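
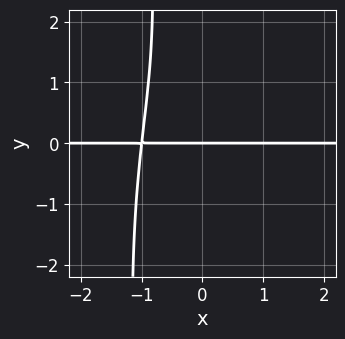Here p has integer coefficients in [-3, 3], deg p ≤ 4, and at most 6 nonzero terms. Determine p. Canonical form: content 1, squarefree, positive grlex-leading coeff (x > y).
3*x^3*y + x*y^3 + y^3 - y^2 + 3*y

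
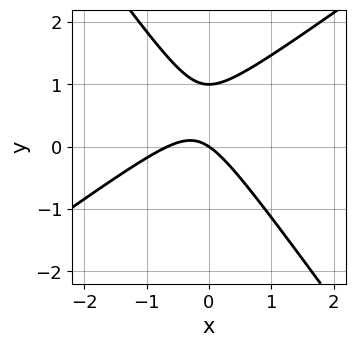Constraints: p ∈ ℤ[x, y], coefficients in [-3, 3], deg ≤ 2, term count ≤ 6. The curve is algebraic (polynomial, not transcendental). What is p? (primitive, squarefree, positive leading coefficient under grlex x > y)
(a) deg p = 2.
(b) Reading off the gridlines: the y-axis gridline crossings are at y ∈ {0, 1}; it meets the x-axis at x = 0 (among the integer gridlines).
(c) Solving for integer coefficients yields p as stated.

3*x^2 - 2*x*y - 3*y^2 + 2*x + 3*y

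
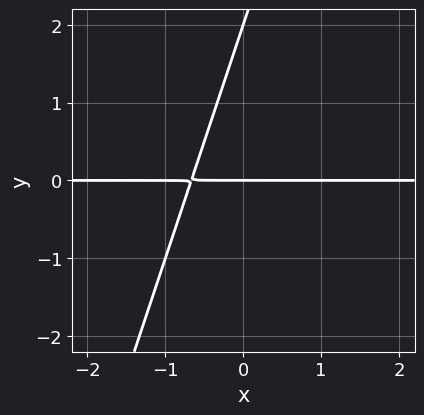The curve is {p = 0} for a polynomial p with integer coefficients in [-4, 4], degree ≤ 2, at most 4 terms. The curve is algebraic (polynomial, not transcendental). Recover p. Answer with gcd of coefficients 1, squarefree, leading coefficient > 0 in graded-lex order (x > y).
3*x*y - y^2 + 2*y

(a) The degree is 2 — the shape is more complex than any degree-1 curve.
(b) From the visible intercepts: every point of the x-axis in the box is on the curve; the y-axis gridline crossings are at y ∈ {0, 2}.
(c) Matching integer coefficients to the picture gives p.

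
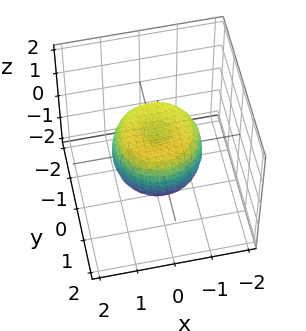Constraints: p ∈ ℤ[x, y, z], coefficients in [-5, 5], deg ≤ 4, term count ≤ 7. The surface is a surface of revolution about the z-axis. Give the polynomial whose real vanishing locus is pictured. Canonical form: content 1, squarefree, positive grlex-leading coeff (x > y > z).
2*x^4 + 4*x^2*y^2 + 2*y^4 - 2*x^2 - 2*y^2 + 2*z^2 - 1

The degree is 4 — a generic line meets the surface in up to 4 points.
By symmetry, the surface is invariant under rotation about z: p = q(x² + y², z).
Observable constraints: a circular section at z = 0 has radius between 1 and 2.
Fitting integer coefficients to these (and the overall shape) gives p.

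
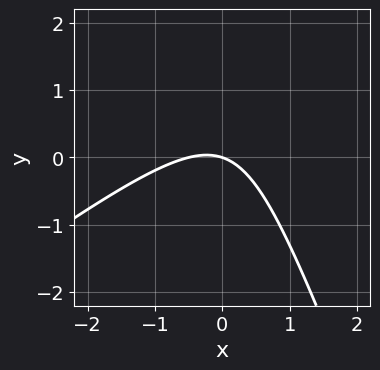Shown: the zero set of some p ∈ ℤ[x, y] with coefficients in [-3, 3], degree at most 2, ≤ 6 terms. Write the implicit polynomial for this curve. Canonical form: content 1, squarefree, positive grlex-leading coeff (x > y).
2*x^2 - 2*x*y - y^2 + x + 3*y

The degree is 2 — the shape is more complex than any degree-1 curve.
From the visible intercepts: it meets the x-axis at x = 0 (among the integer gridlines); one y-axis crossing is at y = 0.
Assembling these constraints gives the stated polynomial.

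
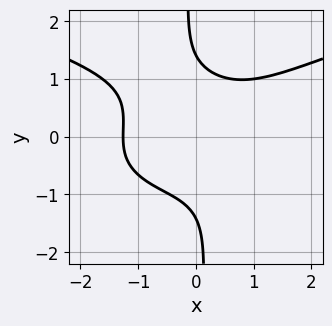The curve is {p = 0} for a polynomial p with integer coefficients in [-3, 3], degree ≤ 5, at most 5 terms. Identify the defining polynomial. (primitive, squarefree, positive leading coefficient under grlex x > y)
(a) deg p = 4.
(b) Solving for integer coefficients yields p as stated.

2*x*y^3 - x^3 + y^2 - 2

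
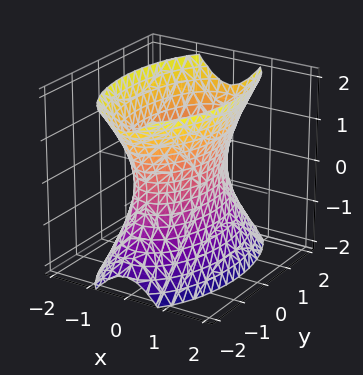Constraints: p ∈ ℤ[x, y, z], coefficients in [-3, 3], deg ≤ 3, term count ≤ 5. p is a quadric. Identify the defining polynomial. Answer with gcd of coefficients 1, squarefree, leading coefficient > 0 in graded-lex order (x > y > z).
3*x^2 + y^2 - z^2 - 2

(a) The degree is 2 — an hourglass — one-sheet hyperboloid; a quadric.
(b) Symmetries: it's symmetric under z → −z, forcing even powers of z; it's symmetric under y → −y, forcing even powers of y; the x ↦ −x reflection is a symmetry, so x appears only in even powers.
(c) Reading off the gridlines: the surface avoids every integer z-axis point in the box.
(d) Assembling these constraints gives the stated polynomial.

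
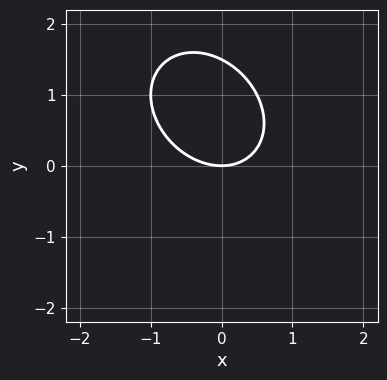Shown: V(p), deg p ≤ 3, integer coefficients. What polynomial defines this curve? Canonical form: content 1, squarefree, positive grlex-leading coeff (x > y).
2*x^2 + x*y + 2*y^2 - 3*y

First, the degree is 2 — the shape is more complex than any degree-1 curve.
Next, checking where it meets the axes: one x-axis crossing is at x = 0; it crosses the y-axis at the gridline y = 0.
Finally, matching integer coefficients to the picture gives p.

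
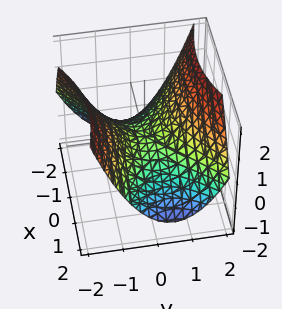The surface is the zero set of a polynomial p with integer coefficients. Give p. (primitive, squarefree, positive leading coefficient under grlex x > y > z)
1. The degree is 2 — no degree-1 surface has this shape.
2. From the visible intercepts: it crosses the x-axis at the gridline x = 0; it crosses the z-axis at the gridline z = 0; it meets the y-axis at y = 0 (among the integer gridlines).
3. Solving for integer coefficients yields p as stated.

x^2 + x*y - 2*y^2 + 3*z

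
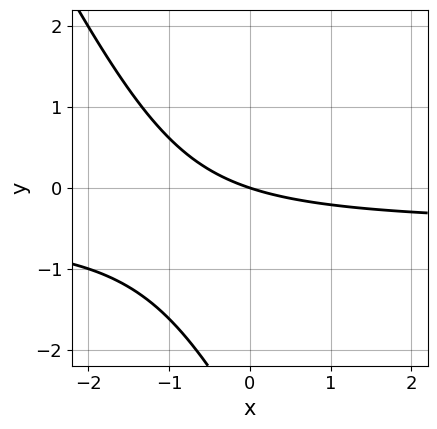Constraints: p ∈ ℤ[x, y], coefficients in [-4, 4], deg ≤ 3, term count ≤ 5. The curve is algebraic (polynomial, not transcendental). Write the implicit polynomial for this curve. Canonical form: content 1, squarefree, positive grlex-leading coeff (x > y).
2*x*y + y^2 + x + 3*y

(a) Degree: a generic line meets the curve in up to 2 points, so deg p = 2.
(b) Observable constraints: it crosses the x-axis at the gridline x = 0; it crosses the y-axis at the gridline y = 0.
(c) The integer polynomial consistent with all of this is the stated p.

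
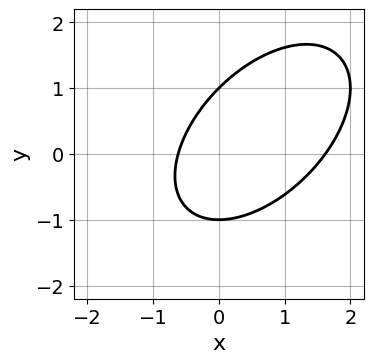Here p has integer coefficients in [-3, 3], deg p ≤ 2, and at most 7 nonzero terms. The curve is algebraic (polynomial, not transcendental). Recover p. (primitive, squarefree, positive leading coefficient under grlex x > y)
x^2 - x*y + y^2 - x - 1

Degree: a generic line meets the curve in up to 2 points, so deg p = 2.
From the visible intercepts: among the integer gridlines, it crosses the y-axis at y ∈ {-1, 1}.
Assembling these constraints gives the stated polynomial.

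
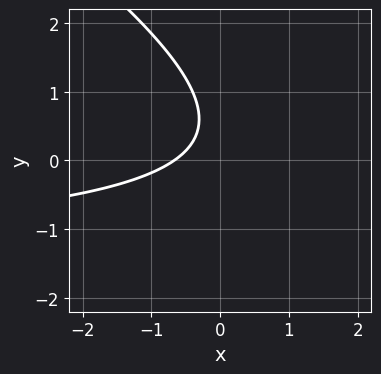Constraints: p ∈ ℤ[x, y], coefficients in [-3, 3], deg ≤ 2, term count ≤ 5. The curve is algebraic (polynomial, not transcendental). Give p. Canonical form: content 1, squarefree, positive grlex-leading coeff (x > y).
(a) The degree is 2 — no degree-1 curve has this shape.
(b) Reading off the gridlines: it misses every integer gridline on the y-axis.
(c) Solving for integer coefficients yields p as stated.

2*x*y + 3*y^2 + 3*x - 3*y + 2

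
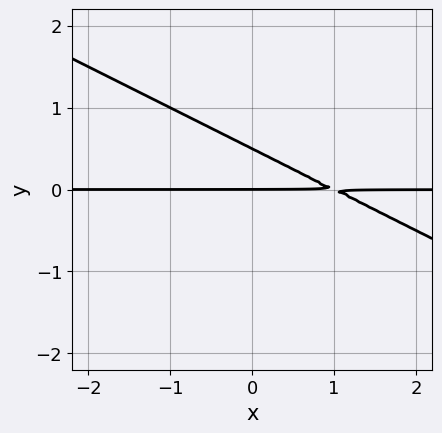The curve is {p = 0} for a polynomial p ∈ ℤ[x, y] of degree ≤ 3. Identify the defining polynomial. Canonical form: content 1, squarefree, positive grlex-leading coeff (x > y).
x*y + 2*y^2 - y

1. The degree is 2 — no degree-1 curve has this shape.
2. Checking where it meets the axes: one y-axis crossing is at y = 0; every point of the x-axis in the box is on the curve.
3. Solving for integer coefficients yields p as stated.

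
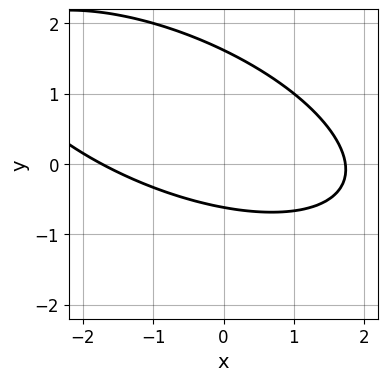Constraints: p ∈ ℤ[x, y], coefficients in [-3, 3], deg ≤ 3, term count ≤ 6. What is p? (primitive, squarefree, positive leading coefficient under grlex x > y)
1. Degree: no degree-1 curve has this shape, so deg p = 2.
2. Putting this together gives p.

x^2 + 2*x*y + 3*y^2 - 3*y - 3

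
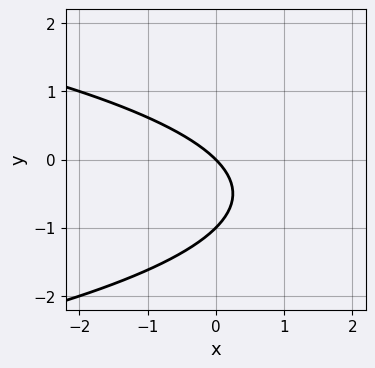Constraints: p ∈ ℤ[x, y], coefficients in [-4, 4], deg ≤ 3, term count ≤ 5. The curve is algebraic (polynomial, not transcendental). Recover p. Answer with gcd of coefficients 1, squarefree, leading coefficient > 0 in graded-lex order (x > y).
y^2 + x + y

Degree: no degree-1 curve has this shape, so deg p = 2.
Checking where it meets the axes: one x-axis crossing is at x = 0; the y-axis gridline crossings are at y ∈ {-1, 0}.
These observations pin down the coefficients.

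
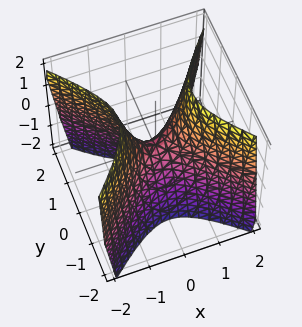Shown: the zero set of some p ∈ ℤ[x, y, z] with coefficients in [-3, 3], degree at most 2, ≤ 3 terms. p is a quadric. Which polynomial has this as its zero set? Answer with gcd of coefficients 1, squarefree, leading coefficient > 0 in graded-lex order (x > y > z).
1. The degree is 2 — a saddle surface; a quadric.
2. Symmetries: mirror symmetry x ↦ −x ⇒ only even powers of x; mirror symmetry y ↦ −y ⇒ only even powers of y.
3. Against the integer gridlines: it meets the y-axis at y = 0 (among the integer gridlines); it meets the z-axis at z = 0 (among the integer gridlines); it meets the x-axis at x = 0 (among the integer gridlines).
4. Matching integer coefficients to the picture gives p.

2*x^2 - 2*y^2 - z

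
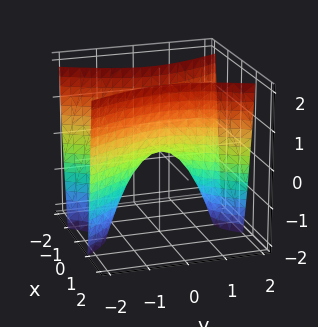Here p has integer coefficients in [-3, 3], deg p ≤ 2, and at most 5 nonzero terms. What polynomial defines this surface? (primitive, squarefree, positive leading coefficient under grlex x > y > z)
3*x^2 - y^2 - z

(a) Degree: a hyperbolic paraboloid; a quadric, so deg p = 2.
(b) Symmetries: it's symmetric under y → −y, forcing even powers of y; it's symmetric under x → −x, forcing even powers of x.
(c) Against the integer gridlines: it crosses the x-axis at the gridline x = 0; it crosses the z-axis at the gridline z = 0; one y-axis crossing is at y = 0.
(d) Fitting integer coefficients to these (and the overall shape) gives p.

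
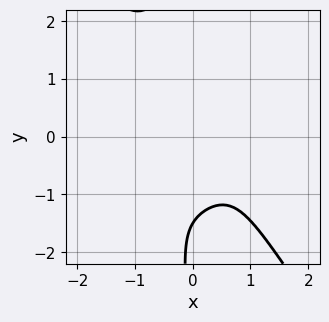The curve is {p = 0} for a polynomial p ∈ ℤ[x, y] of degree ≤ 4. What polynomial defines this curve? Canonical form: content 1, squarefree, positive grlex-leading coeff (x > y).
First, degree: a generic line meets the curve in up to 4 points, so deg p = 4.
Then, checking where it meets the axes: the curve avoids every integer x-axis point in the box.
Finally, the integer polynomial consistent with all of this is the stated p.

3*x^4 + x*y^3 + 2*y + 3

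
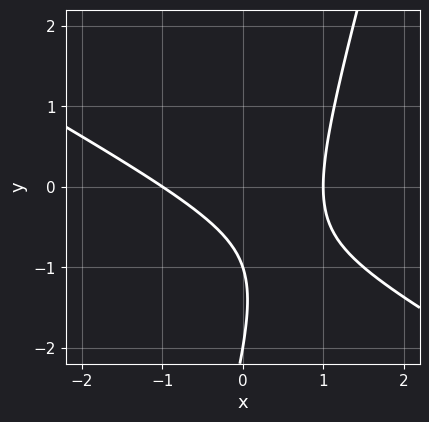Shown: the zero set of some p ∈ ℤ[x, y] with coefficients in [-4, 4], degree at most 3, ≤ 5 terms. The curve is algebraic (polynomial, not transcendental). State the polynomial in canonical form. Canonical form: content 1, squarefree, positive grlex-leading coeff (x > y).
2*x^2 + 3*x*y - y^2 - 3*y - 2

(a) Degree: a generic line meets the curve in up to 2 points, so deg p = 2.
(b) Against the integer gridlines: among the integer gridlines, it crosses the y-axis at y ∈ {-2, -1}; among the integer gridlines, it crosses the x-axis at x ∈ {-1, 1}.
(c) Together with the visible shape, these determine p as stated.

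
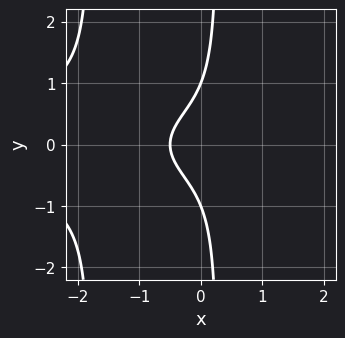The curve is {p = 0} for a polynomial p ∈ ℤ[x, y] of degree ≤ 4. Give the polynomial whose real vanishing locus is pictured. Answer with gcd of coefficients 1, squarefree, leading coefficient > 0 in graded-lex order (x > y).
2*x^2*y^2 + 3*x*y^2 - y^2 + 2*x + 1

First, the degree is 4 — no degree-3 curve has this shape.
Then, symmetries: mirror symmetry y ↦ −y ⇒ only even powers of y.
Next, from the visible intercepts: among the integer gridlines, it crosses the y-axis at y ∈ {-1, 1}.
Finally, putting this together gives p.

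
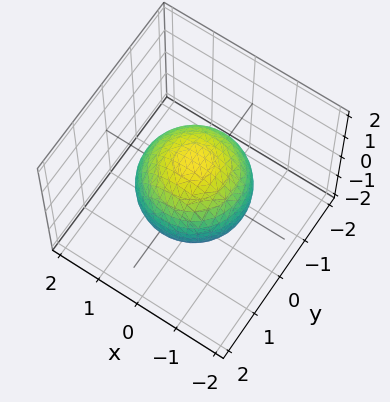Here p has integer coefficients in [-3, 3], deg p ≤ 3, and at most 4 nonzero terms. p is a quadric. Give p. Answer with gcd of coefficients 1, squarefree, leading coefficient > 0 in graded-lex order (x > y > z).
2*x^2 + 2*y^2 + 2*z^2 - 3

(a) deg p = 2. Bounded and convex; a quadric.
(b) Symmetries: mirror symmetry z ↦ −z ⇒ only even powers of z; rotational symmetry about the z-axis ⇒ p depends on x, y only through x² + y².
(c) Reading off the gridlines: a circular section at z = 0 has radius between 1 and 2.
(d) The integer polynomial consistent with all of this is the stated p.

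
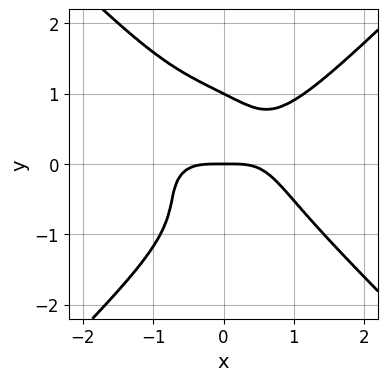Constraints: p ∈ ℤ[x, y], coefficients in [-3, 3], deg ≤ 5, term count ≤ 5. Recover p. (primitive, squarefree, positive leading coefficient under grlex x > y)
First, deg p = 4. No degree-3 curve has this shape.
Then, checking where it meets the axes: the y-axis gridline crossings are at y ∈ {0, 1}; it crosses the x-axis at the gridline x = 0.
Finally, assembling these constraints gives the stated polynomial.

2*x^4 - 2*y^4 - 3*x*y^2 + 2*y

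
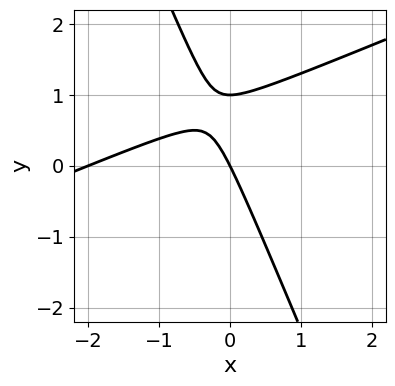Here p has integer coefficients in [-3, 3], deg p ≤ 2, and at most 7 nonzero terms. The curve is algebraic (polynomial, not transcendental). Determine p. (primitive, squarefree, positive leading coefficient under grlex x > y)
1. The degree is 2 — a generic line meets the curve in up to 2 points.
2. Checking where it meets the axes: among the integer gridlines, it crosses the x-axis at x ∈ {-2, 0}; the y-axis gridline crossings are at y ∈ {0, 1}.
3. Fitting integer coefficients to these (and the overall shape) gives p.

x^2 - 2*x*y - y^2 + 2*x + y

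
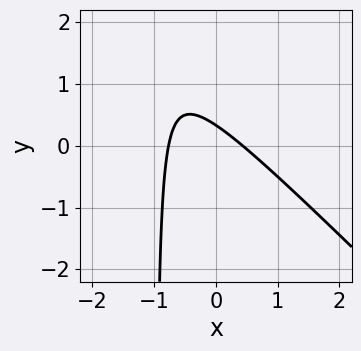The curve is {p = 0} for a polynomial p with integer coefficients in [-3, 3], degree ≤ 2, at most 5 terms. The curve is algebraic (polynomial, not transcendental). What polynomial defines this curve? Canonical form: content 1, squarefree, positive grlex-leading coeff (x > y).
(a) Degree: no degree-1 curve has this shape, so deg p = 2.
(b) Solving for integer coefficients yields p as stated.

3*x^2 + 3*x*y + x + 3*y - 1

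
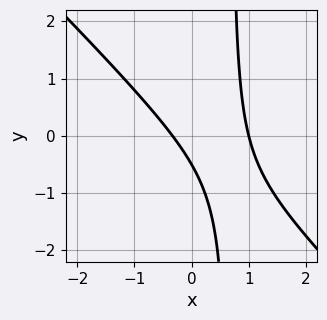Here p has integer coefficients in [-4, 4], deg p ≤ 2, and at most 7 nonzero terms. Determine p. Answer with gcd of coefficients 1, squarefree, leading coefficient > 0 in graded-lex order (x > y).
3*x^2 + 3*x*y - 2*x - 2*y - 1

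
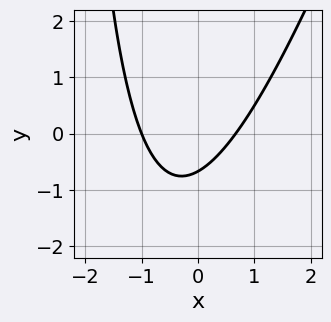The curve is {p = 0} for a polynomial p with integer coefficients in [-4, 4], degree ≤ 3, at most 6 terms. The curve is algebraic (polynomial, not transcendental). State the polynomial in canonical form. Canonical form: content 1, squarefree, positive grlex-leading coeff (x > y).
The degree is 2 — no degree-1 curve has this shape.
From the visible intercepts: it crosses the x-axis at the gridline x = -1.
Fitting integer coefficients to these (and the overall shape) gives p.

3*x^2 - x*y + x - 3*y - 2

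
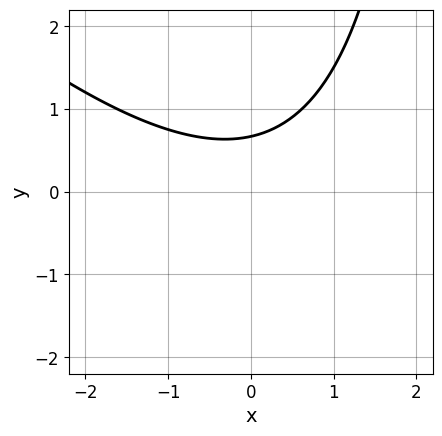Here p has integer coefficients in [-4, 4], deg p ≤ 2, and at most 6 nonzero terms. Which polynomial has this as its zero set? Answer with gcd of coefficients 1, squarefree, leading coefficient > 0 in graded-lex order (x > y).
The degree is 2 — no degree-1 curve has this shape.
From the axis intercepts and sections: the curve avoids every integer x-axis point in the box.
Together with the visible shape, these determine p as stated.

x^2 + x*y - 3*y + 2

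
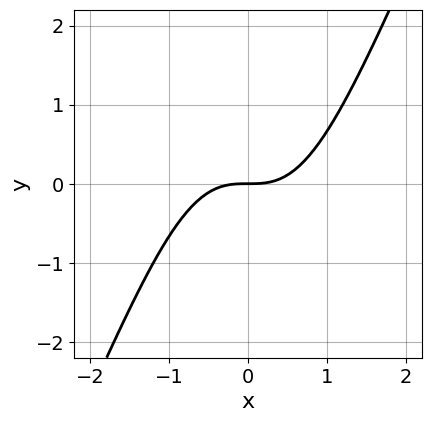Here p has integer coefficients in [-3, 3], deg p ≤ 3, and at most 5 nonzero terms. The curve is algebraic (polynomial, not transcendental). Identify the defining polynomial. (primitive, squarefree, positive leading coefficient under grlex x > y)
2*x^3 - x^2*y - 2*y

(a) Degree: the shape is more complex than any degree-2 curve, so deg p = 3.
(b) Reading off the gridlines: it crosses the x-axis at the gridline x = 0; it meets the y-axis at y = 0 (among the integer gridlines).
(c) Matching integer coefficients to the picture gives p.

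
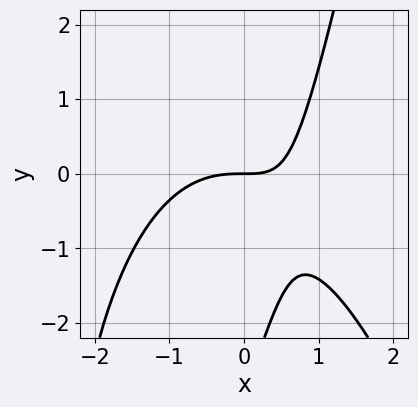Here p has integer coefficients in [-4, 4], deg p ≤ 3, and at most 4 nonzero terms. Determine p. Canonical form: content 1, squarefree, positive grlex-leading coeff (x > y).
deg p = 3. No degree-2 curve has this shape.
Against the integer gridlines: it crosses the x-axis at the gridline x = 0; one y-axis crossing is at y = 0.
Solving for integer coefficients yields p as stated.

2*x^3 + 3*x*y - y^2 - 3*y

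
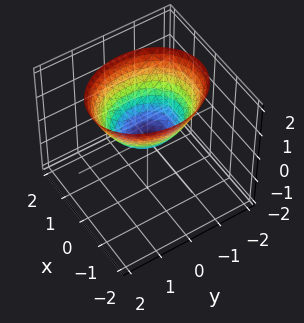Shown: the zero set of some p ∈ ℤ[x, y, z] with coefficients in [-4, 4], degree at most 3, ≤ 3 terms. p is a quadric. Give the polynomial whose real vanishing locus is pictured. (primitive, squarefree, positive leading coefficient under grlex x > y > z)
1. deg p = 2. A paraboloid; a quadric.
2. Symmetries: mirror symmetry x ↦ −x ⇒ only even powers of x; mirror symmetry y ↦ −y ⇒ only even powers of y.
3. Observable constraints: it meets the x-axis at x = 0 (among the integer gridlines); it crosses the y-axis at the gridline y = 0; it meets the z-axis at z = 0 (among the integer gridlines).
4. Together with the visible shape, these determine p as stated.

3*x^2 + 2*y^2 - 3*z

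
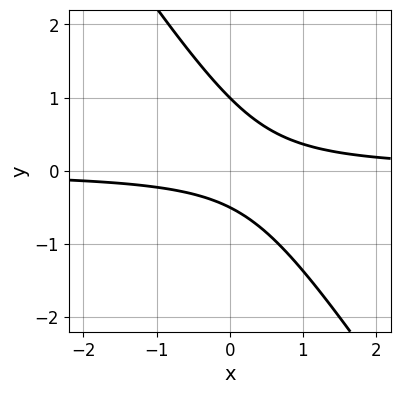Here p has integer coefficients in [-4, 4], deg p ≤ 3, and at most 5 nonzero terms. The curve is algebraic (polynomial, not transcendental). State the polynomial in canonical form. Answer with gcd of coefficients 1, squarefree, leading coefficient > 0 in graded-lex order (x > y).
3*x*y + 2*y^2 - y - 1

First, deg p = 2. No degree-1 curve has this shape.
Then, from the visible intercepts: it meets the y-axis at y = 1 (among the integer gridlines); no x-intercept at any integer in the box.
Finally, fitting integer coefficients to these (and the overall shape) gives p.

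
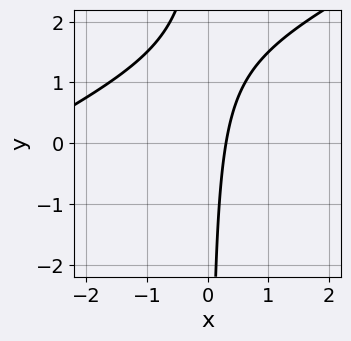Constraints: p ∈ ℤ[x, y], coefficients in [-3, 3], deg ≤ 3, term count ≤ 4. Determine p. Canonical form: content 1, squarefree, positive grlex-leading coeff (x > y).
x^2 - 2*x*y + 3*x - 1

1. Degree: a generic line meets the curve in up to 2 points, so deg p = 2.
2. Observable constraints: the curve avoids every integer y-axis point in the box.
3. These observations pin down the coefficients.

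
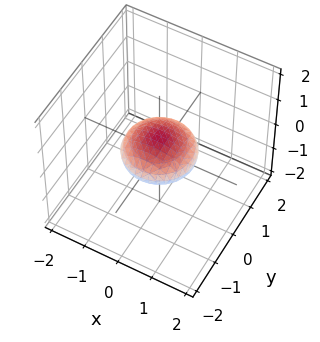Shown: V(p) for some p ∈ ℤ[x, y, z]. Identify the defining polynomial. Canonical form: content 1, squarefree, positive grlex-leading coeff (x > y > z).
x^2 + y^2 + 3*z^2 - 1

The degree is 2 — bounded and convex; a quadric.
Symmetries: the z ↦ −z reflection is a symmetry, so z appears only in even powers; every cross-section ⟂ z is a circle, so x, y appear only via x² + y².
From the visible intercepts: among the integer gridlines, it crosses the y-axis at y ∈ {-1, 1}; a circular section at z = 0 has radius exactly 1; among the integer gridlines, it crosses the x-axis at x ∈ {-1, 1}.
Assembling these constraints gives the stated polynomial.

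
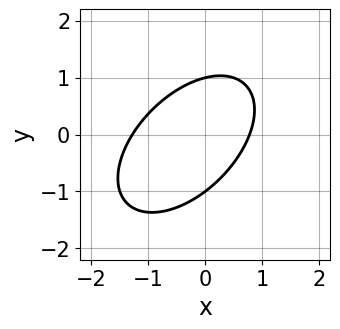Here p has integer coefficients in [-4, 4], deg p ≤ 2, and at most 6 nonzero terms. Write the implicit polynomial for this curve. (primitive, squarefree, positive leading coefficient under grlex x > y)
2*x^2 - 2*x*y + 2*y^2 + x - 2

First, deg p = 2.
Then, against the integer gridlines: among the integer gridlines, it crosses the y-axis at y ∈ {-1, 1}.
Finally, putting this together gives p.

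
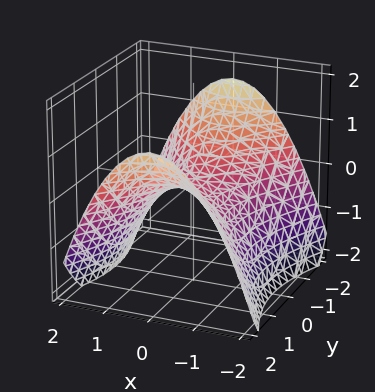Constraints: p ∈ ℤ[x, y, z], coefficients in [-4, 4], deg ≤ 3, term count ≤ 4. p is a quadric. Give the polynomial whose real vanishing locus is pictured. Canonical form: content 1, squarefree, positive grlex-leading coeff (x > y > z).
(a) Degree: a saddle surface; a quadric, so deg p = 2.
(b) Symmetries: it's symmetric under x → −x, forcing even powers of x; mirror symmetry y ↦ −y ⇒ only even powers of y.
(c) Checking where it meets the axes: one y-axis crossing is at y = 0; it crosses the x-axis at the gridline x = 0.
(d) Solving for integer coefficients yields p as stated.

2*x^2 - y^2 + 3*z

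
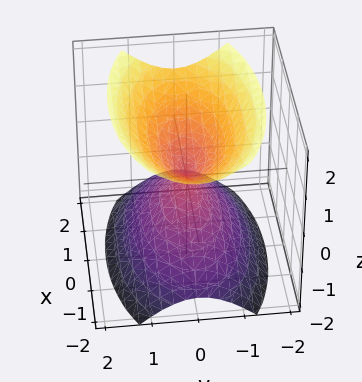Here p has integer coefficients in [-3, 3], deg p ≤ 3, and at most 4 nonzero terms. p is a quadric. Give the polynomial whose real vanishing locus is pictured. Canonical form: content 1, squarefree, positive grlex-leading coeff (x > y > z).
x^2 + 3*y^2 - 2*z^2

(a) There are 2 components.
(b) deg p = 2.
(c) Symmetries: mirror symmetry y ↦ −y ⇒ only even powers of y; the x ↦ −x reflection is a symmetry, so x appears only in even powers; the z ↦ −z reflection is a symmetry, so z appears only in even powers.
(d) Checking where it meets the axes: it meets the x-axis at x = 0 (among the integer gridlines); it meets the y-axis at y = 0 (among the integer gridlines); it crosses the z-axis at the gridline z = 0.
(e) Assembling these constraints gives the stated polynomial.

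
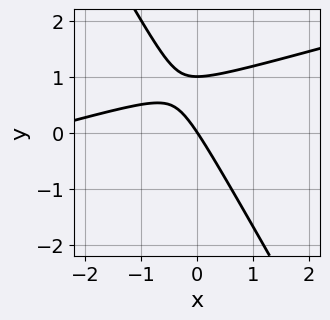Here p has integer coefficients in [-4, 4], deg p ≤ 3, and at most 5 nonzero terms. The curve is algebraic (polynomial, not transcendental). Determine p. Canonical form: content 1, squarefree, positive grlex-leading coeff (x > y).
x^2 - 3*x*y - 2*y^2 + 3*x + 2*y

The degree is 2 — no degree-1 curve has this shape.
Checking where it meets the axes: it meets the x-axis at x = 0 (among the integer gridlines); among the integer gridlines, it crosses the y-axis at y ∈ {0, 1}.
Matching integer coefficients to the picture gives p.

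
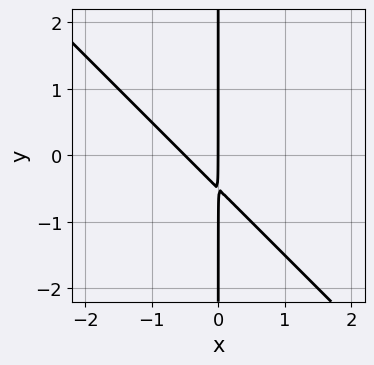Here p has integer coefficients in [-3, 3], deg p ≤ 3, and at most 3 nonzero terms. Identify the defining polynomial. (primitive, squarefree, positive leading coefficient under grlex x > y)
1. The degree is 2 — no degree-1 curve has this shape.
2. Observable constraints: every point of the y-axis in the box is on the curve; it meets the x-axis at x = 0 (among the integer gridlines).
3. Assembling these constraints gives the stated polynomial.

2*x^2 + 2*x*y + x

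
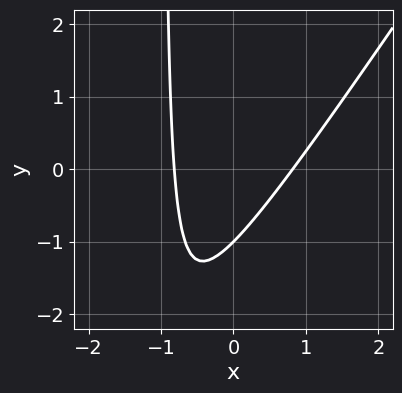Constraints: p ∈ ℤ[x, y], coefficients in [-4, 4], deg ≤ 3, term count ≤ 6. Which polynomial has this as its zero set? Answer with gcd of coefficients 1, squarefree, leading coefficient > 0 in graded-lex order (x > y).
First, deg p = 2. No degree-1 curve has this shape.
Then, against the integer gridlines: it crosses the y-axis at the gridline y = -1.
Finally, assembling these constraints gives the stated polynomial.

3*x^2 - 2*x*y - 2*y - 2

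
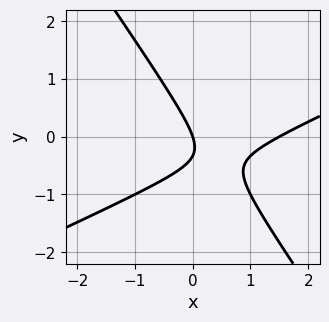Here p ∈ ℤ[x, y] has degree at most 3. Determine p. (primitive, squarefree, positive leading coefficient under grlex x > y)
(a) deg p = 2.
(b) From the visible intercepts: it crosses the x-axis at the gridline x = 0; it meets the y-axis at y = 0 (among the integer gridlines).
(c) Assembling these constraints gives the stated polynomial.

2*x^2 - 3*x*y - 3*y^2 - 3*x - y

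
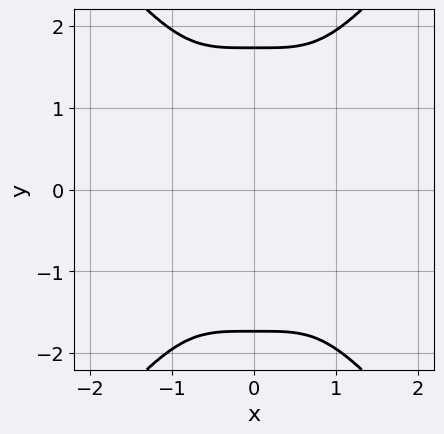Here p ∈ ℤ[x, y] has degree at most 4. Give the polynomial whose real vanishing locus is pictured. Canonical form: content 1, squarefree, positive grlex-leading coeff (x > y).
3*x^4 - y^4 + 3*y^2

1. Degree: a generic line meets the curve in up to 4 points, so deg p = 4.
2. Symmetries: the y ↦ −y reflection is a symmetry, so y appears only in even powers; the x ↦ −x reflection is a symmetry, so x appears only in even powers.
3. Fitting integer coefficients to these (and the overall shape) gives p.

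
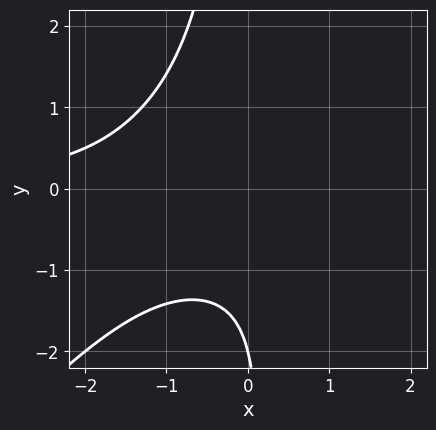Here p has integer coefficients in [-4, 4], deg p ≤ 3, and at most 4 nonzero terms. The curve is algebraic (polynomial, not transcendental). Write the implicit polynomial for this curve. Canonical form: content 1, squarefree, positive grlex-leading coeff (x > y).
x^2*y - x*y^2 - y - 2

(a) Degree: no degree-2 curve has this shape, so deg p = 3.
(b) Checking where it meets the axes: the curve avoids every integer x-axis point in the box; it crosses the y-axis at the gridline y = -2.
(c) Putting this together gives p.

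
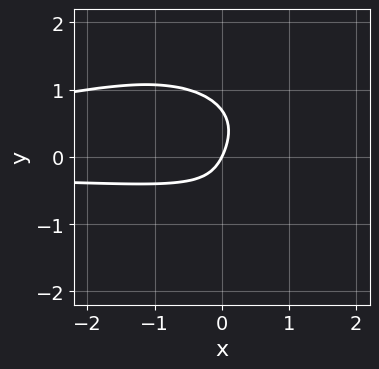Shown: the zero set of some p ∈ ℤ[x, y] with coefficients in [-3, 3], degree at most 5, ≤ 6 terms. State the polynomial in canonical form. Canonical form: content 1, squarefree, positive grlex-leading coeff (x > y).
(a) The degree is 4 — no degree-3 curve has this shape.
(b) Observable constraints: it meets the y-axis at y = 0 (among the integer gridlines); it crosses the x-axis at the gridline x = 0.
(c) The integer polynomial consistent with all of this is the stated p.

2*x^2*y^2 + 3*y^4 + 3*x*y + 2*x - y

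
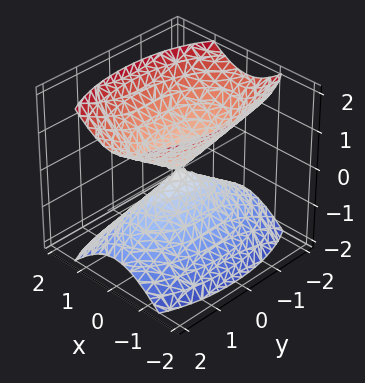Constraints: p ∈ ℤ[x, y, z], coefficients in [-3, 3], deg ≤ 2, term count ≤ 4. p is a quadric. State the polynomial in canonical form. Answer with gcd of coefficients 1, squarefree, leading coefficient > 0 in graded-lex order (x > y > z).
3*x^2 + y^2 - 2*z^2

1. The picture has 2 separate pieces. Treating them together as one polynomial.
2. The degree is 2 — a double cone through the origin; a quadric.
3. Symmetries: the x ↦ −x reflection is a symmetry, so x appears only in even powers; it's symmetric under z → −z, forcing even powers of z; mirror symmetry y ↦ −y ⇒ only even powers of y.
4. Observable constraints: one y-axis crossing is at y = 0; one z-axis crossing is at z = 0.
5. Together with the visible shape, these determine p as stated.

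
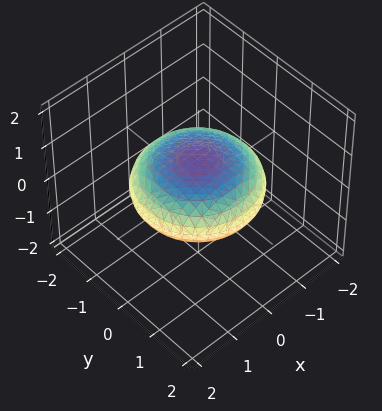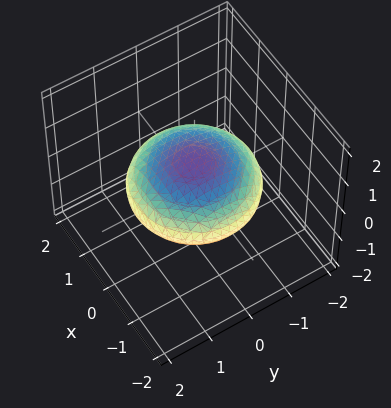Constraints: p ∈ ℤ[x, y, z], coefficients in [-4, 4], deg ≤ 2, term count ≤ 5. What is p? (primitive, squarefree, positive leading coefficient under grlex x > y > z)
x^2 + y^2 + 3*z^2 - 2

The degree is 2 — the shape is more complex than any degree-1 surface.
Symmetry: the z-axis is an axis of rotation, so x and y enter only as x² + y².
Checking where it meets the axes: a circular section at z = 0 has radius between 1 and 2.
Fitting integer coefficients to these (and the overall shape) gives p.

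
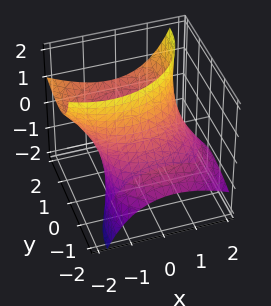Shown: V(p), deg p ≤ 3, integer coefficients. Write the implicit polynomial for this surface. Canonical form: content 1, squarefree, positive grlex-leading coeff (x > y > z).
1. The degree is 2 — the shape is more complex than any degree-1 surface.
2. From the axis intercepts and sections: the surface avoids every integer z-axis point in the box.
3. Solving for integer coefficients yields p as stated.

x^2 + x*z + y^2 - 2*y*z - 2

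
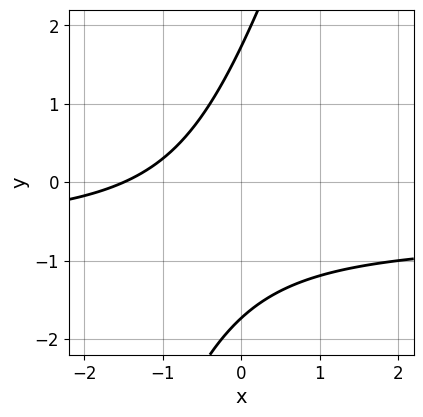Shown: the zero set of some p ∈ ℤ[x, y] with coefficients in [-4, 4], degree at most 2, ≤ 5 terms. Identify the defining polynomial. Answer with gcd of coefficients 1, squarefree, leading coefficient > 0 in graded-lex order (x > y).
(a) Degree: a generic line meets the curve in up to 2 points, so deg p = 2.
(b) Solving for integer coefficients yields p as stated.

3*x*y - y^2 + 2*x + 3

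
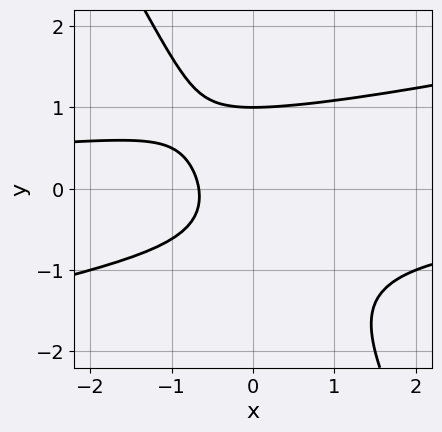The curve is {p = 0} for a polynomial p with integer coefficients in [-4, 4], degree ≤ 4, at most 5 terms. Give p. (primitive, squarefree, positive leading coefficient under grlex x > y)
(a) The degree is 3 — a generic line meets the curve in up to 3 points.
(b) Against the integer gridlines: one y-axis crossing is at y = 1.
(c) Putting this together gives p.

x^2*y - 3*x*y^2 - 2*y^3 + 3*x + 2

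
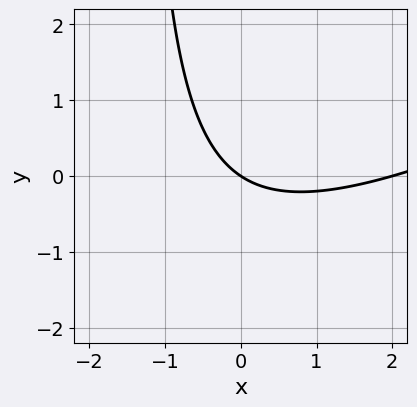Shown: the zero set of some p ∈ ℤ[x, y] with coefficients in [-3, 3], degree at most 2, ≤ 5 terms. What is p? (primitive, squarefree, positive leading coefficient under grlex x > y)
First, deg p = 2. A generic line meets the curve in up to 2 points.
Next, observable constraints: the x-axis gridline crossings are at x ∈ {0, 2}; it meets the y-axis at y = 0 (among the integer gridlines).
Finally, the integer polynomial consistent with all of this is the stated p.

x^2 - 2*x*y - 2*x - 3*y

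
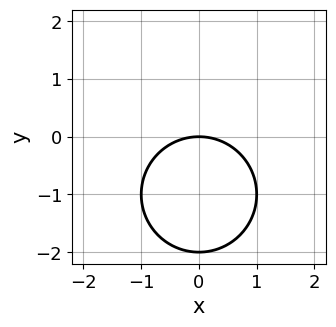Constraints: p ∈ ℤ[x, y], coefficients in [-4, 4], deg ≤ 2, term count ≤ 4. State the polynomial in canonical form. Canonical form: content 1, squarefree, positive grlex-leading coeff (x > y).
The degree is 2 — the shape is more complex than any degree-1 curve.
Symmetries: mirror symmetry x ↦ −x ⇒ only even powers of x.
Checking where it meets the axes: the y-axis gridline crossings are at y ∈ {-2, 0}; it meets the x-axis at x = 0 (among the integer gridlines).
Together with the visible shape, these determine p as stated.

x^2 + y^2 + 2*y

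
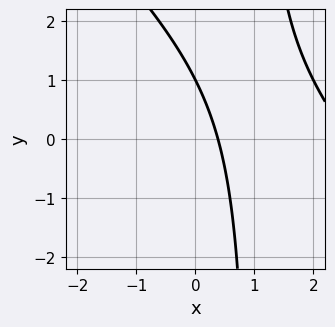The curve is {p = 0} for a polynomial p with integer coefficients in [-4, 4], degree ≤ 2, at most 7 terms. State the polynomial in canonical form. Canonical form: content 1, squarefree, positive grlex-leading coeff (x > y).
x^2 + x*y - 3*x - y + 1

deg p = 2. No degree-1 curve has this shape.
From the visible intercepts: it meets the y-axis at y = 1 (among the integer gridlines).
These observations pin down the coefficients.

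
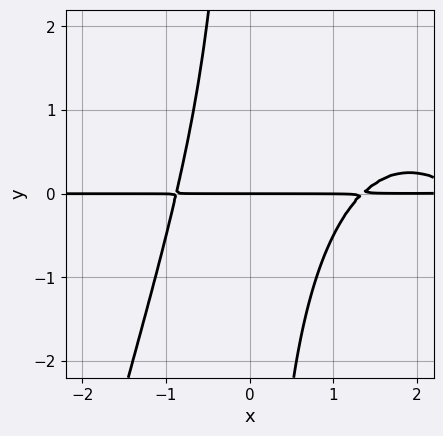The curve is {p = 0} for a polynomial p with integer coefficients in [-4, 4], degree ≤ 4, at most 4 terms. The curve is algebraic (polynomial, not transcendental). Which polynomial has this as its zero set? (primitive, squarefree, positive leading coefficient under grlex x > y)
x^3*y - 3*x^2*y + 2*x*y^2 + 3*y

The degree is 4 — the shape is more complex than any degree-3 curve.
Checking where it meets the axes: it crosses the y-axis at the gridline y = 0; every point of the x-axis in the box is on the curve.
Assembling these constraints gives the stated polynomial.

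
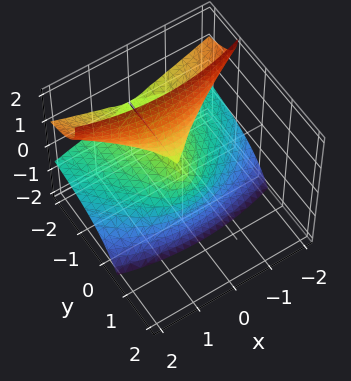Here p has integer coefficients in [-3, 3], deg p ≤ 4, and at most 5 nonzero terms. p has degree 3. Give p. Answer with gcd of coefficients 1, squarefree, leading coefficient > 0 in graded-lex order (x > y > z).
3*y*z^2 + z^3 + x^2

The degree is 3 — the shape is more complex than any degree-2 surface.
Checking where it meets the axes: one x-axis crossing is at x = 0; every point of the y-axis in the box is on the surface.
Putting this together gives p.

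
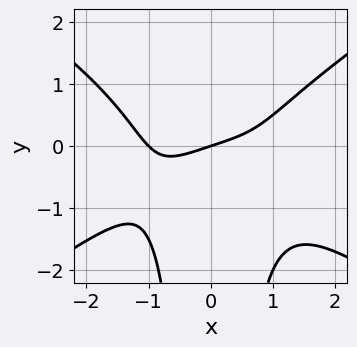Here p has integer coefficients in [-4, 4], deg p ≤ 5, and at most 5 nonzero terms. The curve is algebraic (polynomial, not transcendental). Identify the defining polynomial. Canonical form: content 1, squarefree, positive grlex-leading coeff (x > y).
x^4 - 2*x^2*y^2 + x - 3*y

First, the degree is 4 — a generic line meets the curve in up to 4 points.
Next, reading off the gridlines: the x-axis gridline crossings are at x ∈ {-1, 0}; it crosses the y-axis at the gridline y = 0.
Finally, these observations pin down the coefficients.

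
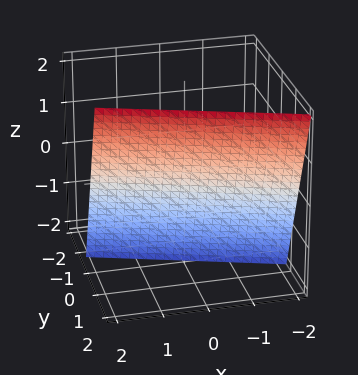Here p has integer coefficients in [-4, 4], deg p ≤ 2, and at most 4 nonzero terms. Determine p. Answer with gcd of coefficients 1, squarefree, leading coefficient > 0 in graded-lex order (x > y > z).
x + 3*y - z - 2

(a) The degree is 1 — the surface is flat (a plane).
(b) Checking where it meets the axes: it meets the z-axis at z = -2 (among the integer gridlines); one x-axis crossing is at x = 2.
(c) The integer polynomial consistent with all of this is the stated p.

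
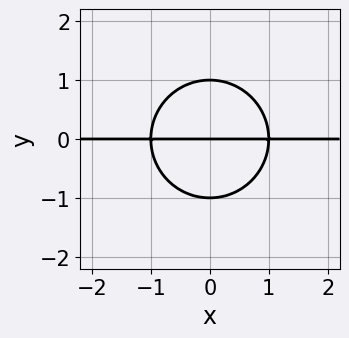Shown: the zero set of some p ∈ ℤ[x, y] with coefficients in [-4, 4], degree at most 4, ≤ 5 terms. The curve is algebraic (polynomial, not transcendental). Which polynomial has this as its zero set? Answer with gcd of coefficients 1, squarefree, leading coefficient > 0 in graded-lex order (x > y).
(a) The degree is 3 — the shape is more complex than any degree-2 curve.
(b) Symmetries: it's symmetric under x → −x, forcing even powers of x.
(c) Checking where it meets the axes: the visible x-axis segment lies entirely on the curve; among the integer gridlines, it crosses the y-axis at y ∈ {-1, 0, 1}.
(d) Together with the visible shape, these determine p as stated.

x^2*y + y^3 - y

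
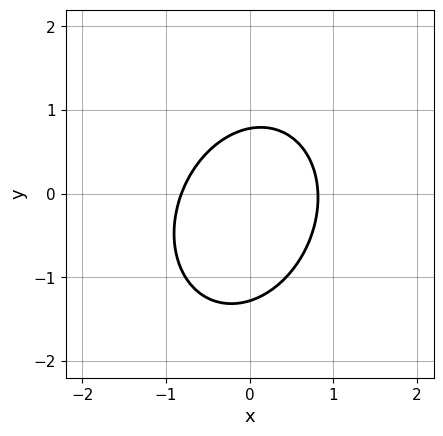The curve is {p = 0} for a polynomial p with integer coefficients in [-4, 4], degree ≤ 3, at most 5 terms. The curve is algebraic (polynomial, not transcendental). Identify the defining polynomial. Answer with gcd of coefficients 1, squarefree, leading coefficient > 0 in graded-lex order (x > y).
3*x^2 - x*y + 2*y^2 + y - 2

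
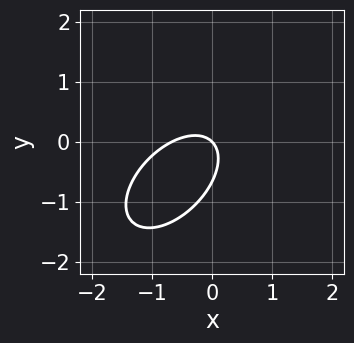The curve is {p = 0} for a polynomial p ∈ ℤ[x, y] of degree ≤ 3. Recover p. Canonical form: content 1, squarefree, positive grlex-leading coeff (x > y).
3*x^2 - 3*x*y + 3*y^2 + 2*x + 2*y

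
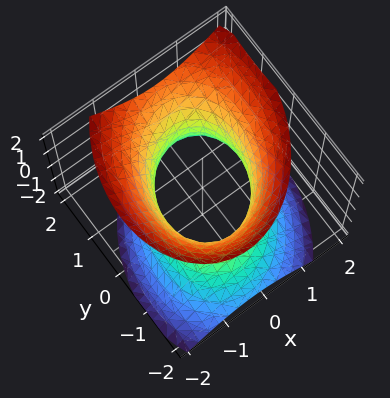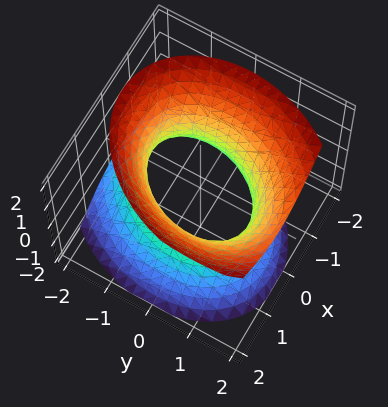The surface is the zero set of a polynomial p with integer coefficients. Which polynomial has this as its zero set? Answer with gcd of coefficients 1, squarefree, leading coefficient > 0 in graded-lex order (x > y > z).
3*x^2 - x*y + 2*y^2 - y*z - 2*z^2 - 3

1. Degree: a generic line meets the surface in up to 2 points, so deg p = 2.
2. From the visible intercepts: it misses every integer gridline on the z-axis; among the integer gridlines, it crosses the x-axis at x ∈ {-1, 1}.
3. Together with the visible shape, these determine p as stated.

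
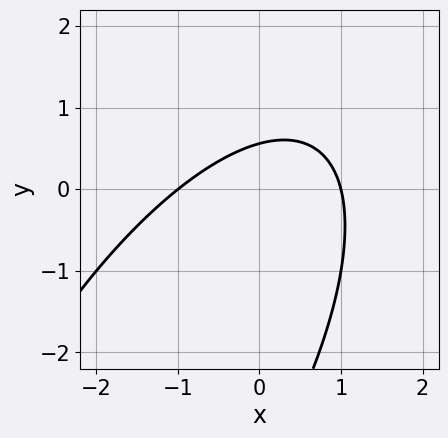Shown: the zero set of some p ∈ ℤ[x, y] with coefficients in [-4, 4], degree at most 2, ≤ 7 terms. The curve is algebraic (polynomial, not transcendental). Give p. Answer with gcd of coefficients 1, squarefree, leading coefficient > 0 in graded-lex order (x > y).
2*x^2 - 2*x*y + y^2 + 3*y - 2

1. Degree: a generic line meets the curve in up to 2 points, so deg p = 2.
2. Observable constraints: the x-axis gridline crossings are at x ∈ {-1, 1}.
3. The integer polynomial consistent with all of this is the stated p.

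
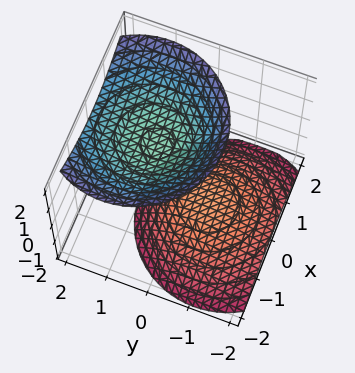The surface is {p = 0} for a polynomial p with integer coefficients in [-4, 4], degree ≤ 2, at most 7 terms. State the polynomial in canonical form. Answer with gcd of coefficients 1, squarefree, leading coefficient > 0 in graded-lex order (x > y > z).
(a) The picture has 2 separate pieces. They look like related sheets of one shape, so recover p as a whole.
(b) Degree: a generic line meets the surface in up to 2 points, so deg p = 2.
(c) Reading off the gridlines: it misses every integer gridline on the x-axis; the surface avoids every integer y-axis point in the box.
(d) Assembling these constraints gives the stated polynomial.

2*x^2 + 2*y^2 - 2*y*z - 2*z^2 + 3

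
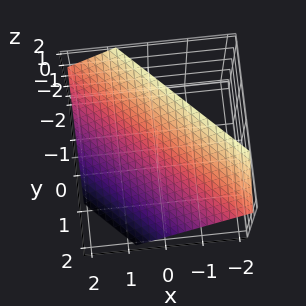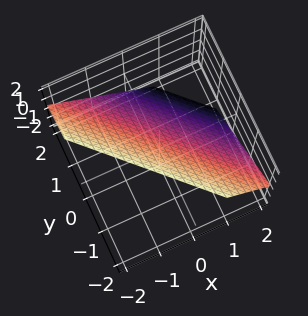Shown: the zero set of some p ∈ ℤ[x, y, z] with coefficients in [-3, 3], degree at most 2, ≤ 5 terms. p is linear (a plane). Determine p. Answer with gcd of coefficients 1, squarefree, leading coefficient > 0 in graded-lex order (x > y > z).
3*x + 3*y + 3*z - 2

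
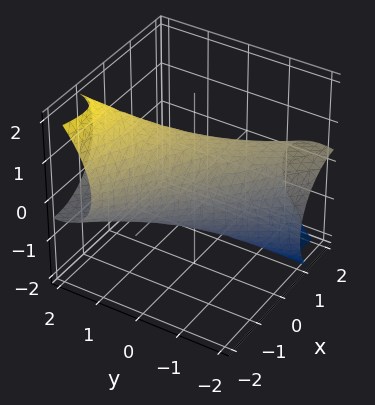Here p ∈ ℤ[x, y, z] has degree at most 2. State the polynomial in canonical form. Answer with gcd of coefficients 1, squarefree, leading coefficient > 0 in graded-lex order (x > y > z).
(a) deg p = 2. A generic line meets the surface in up to 2 points.
(b) Observable constraints: the x-axis gridline crossings are at x ∈ {-1, 1}; the y-axis gridline crossings are at y ∈ {-1, 1}.
(c) Putting this together gives p. Check: (0, 0, -1) on the z-axis lies on the surface, and p(0, 0, -1) = 0. ✓

x^2 + 2*x*y + y^2 - y*z + z^2 - 1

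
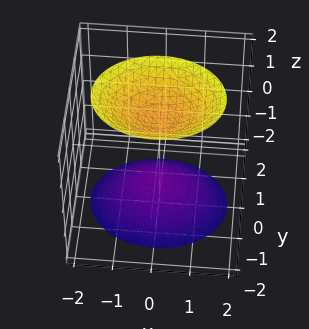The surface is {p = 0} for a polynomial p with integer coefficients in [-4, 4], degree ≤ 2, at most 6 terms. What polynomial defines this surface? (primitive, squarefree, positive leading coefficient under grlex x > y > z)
2*x^2 + 3*y^2 - 2*z^2 + 3

(a) There are 2 components. They look like related sheets of one shape, so recover p as a whole.
(b) The degree is 2 — two separate bowl-shaped sheets opening away from each other; a quadric.
(c) Symmetries: mirror symmetry x ↦ −x ⇒ only even powers of x; the z ↦ −z reflection is a symmetry, so z appears only in even powers; it's symmetric under y → −y, forcing even powers of y.
(d) Reading off the gridlines: no x-intercept at any integer in the box; the surface avoids every integer y-axis point in the box.
(e) Putting this together gives p.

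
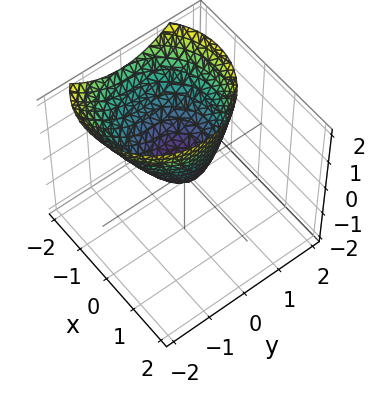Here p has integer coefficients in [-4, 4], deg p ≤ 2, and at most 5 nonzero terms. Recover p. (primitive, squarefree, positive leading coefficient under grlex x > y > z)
x^2 + x*z + y^2 - z

Degree: a generic line meets the surface in up to 2 points, so deg p = 2.
From the axis intercepts and sections: one z-axis crossing is at z = 0; it meets the x-axis at x = 0 (among the integer gridlines).
Putting this together gives p.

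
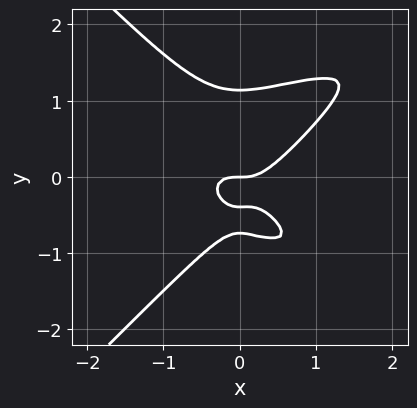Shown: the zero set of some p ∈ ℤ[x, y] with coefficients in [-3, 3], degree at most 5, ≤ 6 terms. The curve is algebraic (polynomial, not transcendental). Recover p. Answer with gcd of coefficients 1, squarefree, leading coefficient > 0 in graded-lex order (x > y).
(a) The degree is 4 — no degree-3 curve has this shape.
(b) From the axis intercepts and sections: it meets the x-axis at x = 0 (among the integer gridlines); it crosses the y-axis at the gridline y = 0.
(c) Solving for integer coefficients yields p as stated.

3*x^2*y^2 - 3*y^4 - 3*x^3 + 3*y^2 + y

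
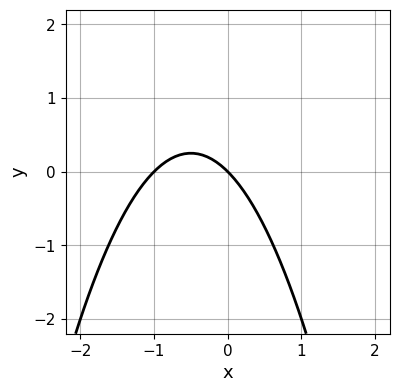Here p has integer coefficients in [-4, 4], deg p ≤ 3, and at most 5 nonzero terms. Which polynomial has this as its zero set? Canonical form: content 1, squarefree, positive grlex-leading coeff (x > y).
The degree is 2 — a generic line meets the curve in up to 2 points.
Checking where it meets the axes: among the integer gridlines, it crosses the x-axis at x ∈ {-1, 0}; it meets the y-axis at y = 0 (among the integer gridlines).
Fitting integer coefficients to these (and the overall shape) gives p.

x^2 + x + y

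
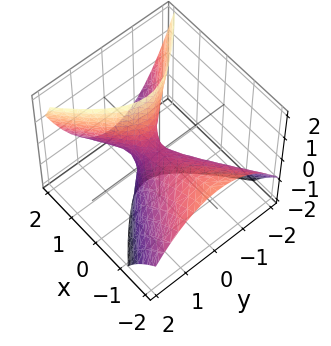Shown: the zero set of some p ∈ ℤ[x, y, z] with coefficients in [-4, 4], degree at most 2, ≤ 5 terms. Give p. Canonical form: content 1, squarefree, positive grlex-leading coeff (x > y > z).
x^2 + 2*x*z - 2*y^2 - z

1. The degree is 2 — no degree-1 surface has this shape.
2. Checking where it meets the axes: it meets the z-axis at z = 0 (among the integer gridlines); it meets the x-axis at x = 0 (among the integer gridlines); it crosses the y-axis at the gridline y = 0.
3. These observations pin down the coefficients.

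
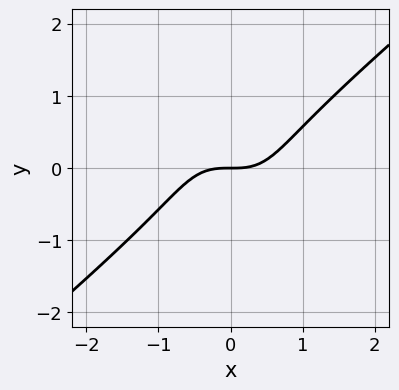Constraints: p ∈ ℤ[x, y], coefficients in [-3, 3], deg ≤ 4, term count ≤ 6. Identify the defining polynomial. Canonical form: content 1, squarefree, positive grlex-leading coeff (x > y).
First, the degree is 3 — the shape is more complex than any degree-2 curve.
Then, against the integer gridlines: it meets the y-axis at y = 0 (among the integer gridlines); it meets the x-axis at x = 0 (among the integer gridlines).
Finally, putting this together gives p.

2*x^3 - 2*x*y^2 - y^3 - 2*y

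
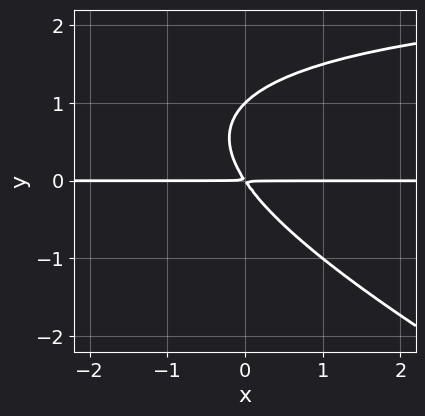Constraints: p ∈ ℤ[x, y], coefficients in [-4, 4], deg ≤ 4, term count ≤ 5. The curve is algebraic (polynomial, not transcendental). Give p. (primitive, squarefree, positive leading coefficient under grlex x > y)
The degree is 3 — no degree-2 curve has this shape.
Against the integer gridlines: one y-axis crossing is at y = 1; the visible x-axis segment lies entirely on the curve.
Putting this together gives p.

x*y^2 + 2*y^3 - 3*x*y - 2*y^2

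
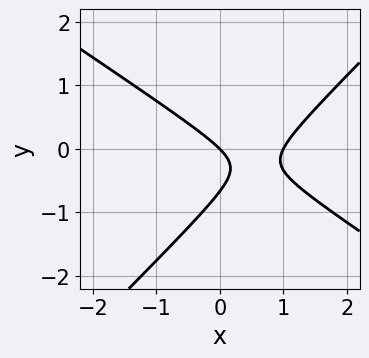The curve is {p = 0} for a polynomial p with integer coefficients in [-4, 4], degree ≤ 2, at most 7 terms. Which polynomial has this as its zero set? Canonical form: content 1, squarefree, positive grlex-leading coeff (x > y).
Degree: the shape is more complex than any degree-1 curve, so deg p = 2.
From the visible intercepts: among the integer gridlines, it crosses the x-axis at x ∈ {0, 1}; one y-axis crossing is at y = 0.
Fitting integer coefficients to these (and the overall shape) gives p.

2*x^2 + x*y - 3*y^2 - 2*x - 2*y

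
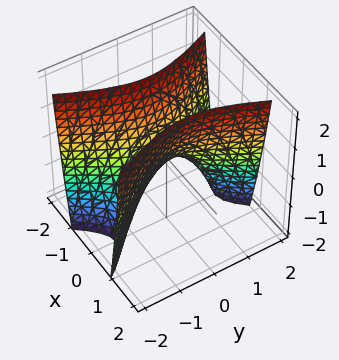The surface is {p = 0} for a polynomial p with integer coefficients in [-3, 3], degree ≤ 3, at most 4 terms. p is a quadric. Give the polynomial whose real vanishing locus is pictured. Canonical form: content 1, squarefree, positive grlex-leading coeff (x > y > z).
1. The degree is 2 — a saddle surface; a quadric.
2. Symmetries: the x ↦ −x reflection is a symmetry, so x appears only in even powers; it's symmetric under y → −y, forcing even powers of y.
3. Observable constraints: one z-axis crossing is at z = 0; one y-axis crossing is at y = 0; it meets the x-axis at x = 0 (among the integer gridlines).
4. Matching integer coefficients to the picture gives p.

3*x^2 - y^2 - z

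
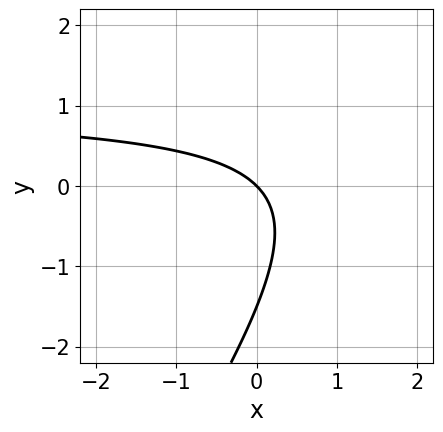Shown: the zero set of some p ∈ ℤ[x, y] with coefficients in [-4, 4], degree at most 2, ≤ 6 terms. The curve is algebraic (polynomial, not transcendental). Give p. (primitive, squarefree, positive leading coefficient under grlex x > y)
Degree: a generic line meets the curve in up to 2 points, so deg p = 2.
Against the integer gridlines: it meets the x-axis at x = 0 (among the integer gridlines); it crosses the y-axis at the gridline y = 0.
These observations pin down the coefficients.

3*x*y - 2*y^2 - 3*x - 3*y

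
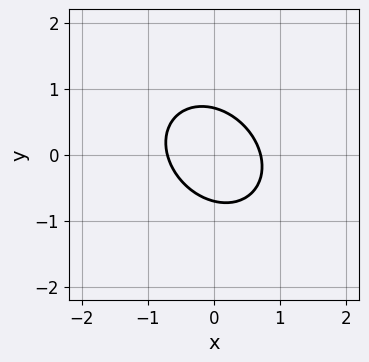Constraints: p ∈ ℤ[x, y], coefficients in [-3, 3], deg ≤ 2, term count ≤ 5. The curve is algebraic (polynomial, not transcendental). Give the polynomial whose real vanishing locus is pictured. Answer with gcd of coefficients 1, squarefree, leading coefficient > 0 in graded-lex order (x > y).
(a) The degree is 2 — no degree-1 curve has this shape.
(b) Putting this together gives p.

2*x^2 + x*y + 2*y^2 - 1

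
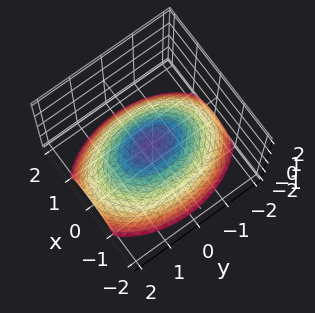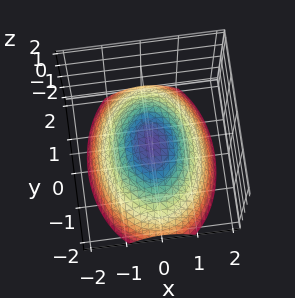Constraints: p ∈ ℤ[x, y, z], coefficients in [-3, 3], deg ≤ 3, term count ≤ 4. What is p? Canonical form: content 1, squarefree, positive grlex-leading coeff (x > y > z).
2*x^2 + y^2 + 3*z

(a) deg p = 2. A paraboloid; a quadric.
(b) Symmetries: it's symmetric under y → −y, forcing even powers of y; it's symmetric under x → −x, forcing even powers of x.
(c) Against the integer gridlines: one y-axis crossing is at y = 0; one x-axis crossing is at x = 0; it crosses the z-axis at the gridline z = 0.
(d) Together with the visible shape, these determine p as stated.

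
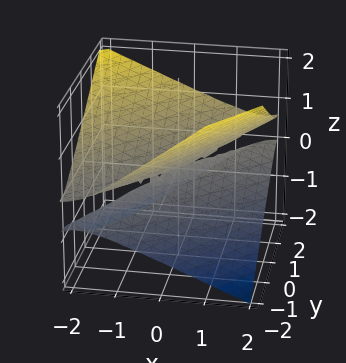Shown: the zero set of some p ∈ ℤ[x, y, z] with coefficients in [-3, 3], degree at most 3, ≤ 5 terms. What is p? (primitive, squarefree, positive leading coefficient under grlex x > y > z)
First, the degree is 2 — a generic line meets the surface in up to 2 points.
Next, checking where it meets the axes: it meets the x-axis at x = 0 (among the integer gridlines); one z-axis crossing is at z = 0.
Finally, together with the visible shape, these determine p as stated.

x^2 - 2*x*y + x*z + y^2 - 3*z^2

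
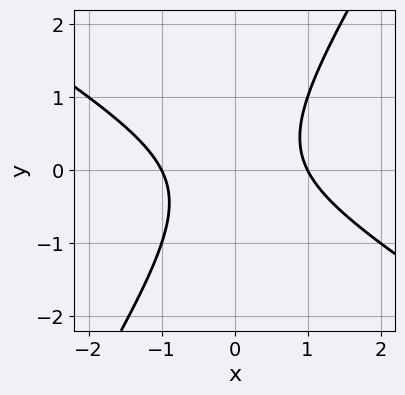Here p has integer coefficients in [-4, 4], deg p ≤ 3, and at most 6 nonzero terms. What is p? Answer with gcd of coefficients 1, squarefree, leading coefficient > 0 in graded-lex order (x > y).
x^2 + x*y - y^2 - 1

1. Degree: the shape is more complex than any degree-1 curve, so deg p = 2.
2. Checking where it meets the axes: no y-intercept at any integer in the box; among the integer gridlines, it crosses the x-axis at x ∈ {-1, 1}.
3. Matching integer coefficients to the picture gives p.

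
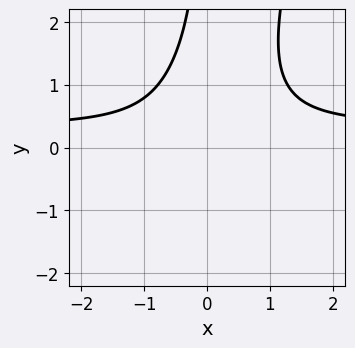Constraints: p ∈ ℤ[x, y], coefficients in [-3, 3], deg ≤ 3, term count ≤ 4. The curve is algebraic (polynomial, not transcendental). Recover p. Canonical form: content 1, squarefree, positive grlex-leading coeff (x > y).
3*x^2*y - x*y^2 - x^2 - 2

First, the degree is 3 — the shape is more complex than any degree-2 curve.
Next, observable constraints: the curve avoids every integer y-axis point in the box; the curve avoids every integer x-axis point in the box.
Finally, the integer polynomial consistent with all of this is the stated p.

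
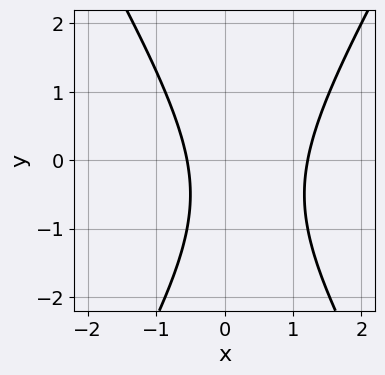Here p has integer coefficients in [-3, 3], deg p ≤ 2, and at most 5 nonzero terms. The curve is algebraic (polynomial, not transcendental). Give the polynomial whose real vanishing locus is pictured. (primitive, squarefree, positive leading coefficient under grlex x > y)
3*x^2 - y^2 - 2*x - y - 2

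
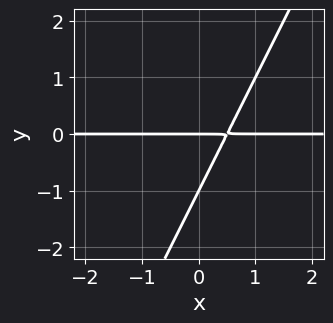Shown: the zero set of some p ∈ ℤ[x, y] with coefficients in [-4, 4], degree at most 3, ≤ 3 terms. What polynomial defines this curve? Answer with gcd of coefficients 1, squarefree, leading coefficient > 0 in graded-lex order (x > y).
The degree is 2 — the shape is more complex than any degree-1 curve.
Observable constraints: among the integer gridlines, it crosses the y-axis at y ∈ {-1, 0}; every point of the x-axis in the box is on the curve.
Assembling these constraints gives the stated polynomial.

2*x*y - y^2 - y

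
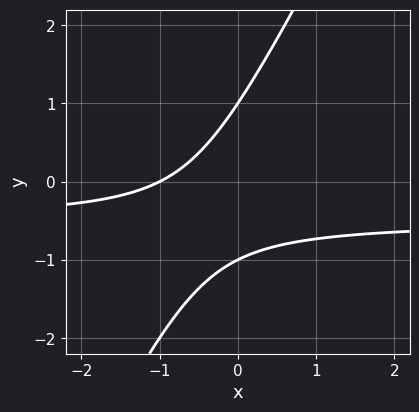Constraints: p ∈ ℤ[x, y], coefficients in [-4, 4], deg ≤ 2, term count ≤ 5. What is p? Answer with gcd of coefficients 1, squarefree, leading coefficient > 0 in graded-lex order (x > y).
(a) deg p = 2.
(b) Against the integer gridlines: it meets the x-axis at x = -1 (among the integer gridlines); the y-axis gridline crossings are at y ∈ {-1, 1}.
(c) Matching integer coefficients to the picture gives p.

2*x*y - y^2 + x + 1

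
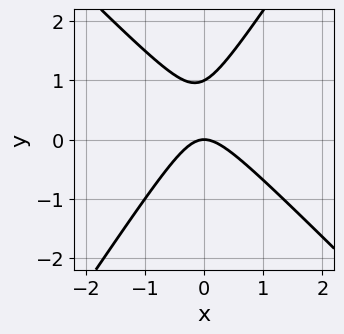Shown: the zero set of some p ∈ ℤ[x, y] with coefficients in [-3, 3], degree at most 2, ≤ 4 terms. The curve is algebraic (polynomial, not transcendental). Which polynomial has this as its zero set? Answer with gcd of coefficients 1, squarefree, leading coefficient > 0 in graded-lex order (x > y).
deg p = 2. A generic line meets the curve in up to 2 points.
Checking where it meets the axes: among the integer gridlines, it crosses the y-axis at y ∈ {0, 1}; it meets the x-axis at x = 0 (among the integer gridlines).
Assembling these constraints gives the stated polynomial.

3*x^2 + x*y - 2*y^2 + 2*y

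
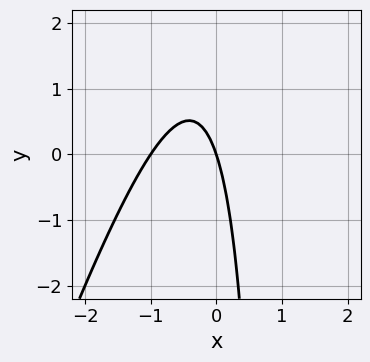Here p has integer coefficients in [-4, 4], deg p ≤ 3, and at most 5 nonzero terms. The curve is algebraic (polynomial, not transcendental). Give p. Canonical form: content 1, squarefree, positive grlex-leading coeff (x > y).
3*x^2 - x*y + 3*x + y

First, the degree is 2 — a generic line meets the curve in up to 2 points.
Then, reading off the gridlines: the x-axis gridline crossings are at x ∈ {-1, 0}; it crosses the y-axis at the gridline y = 0.
Finally, solving for integer coefficients yields p as stated.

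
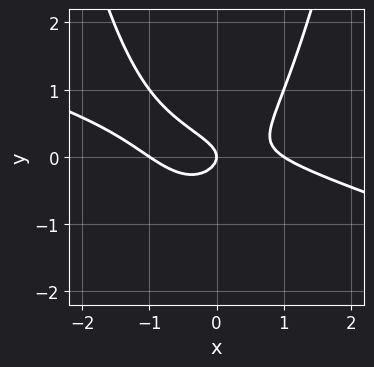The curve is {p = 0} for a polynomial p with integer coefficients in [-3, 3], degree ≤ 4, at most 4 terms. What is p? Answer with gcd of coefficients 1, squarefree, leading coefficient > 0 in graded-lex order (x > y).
x^3 + 3*x^2*y - 3*y^2 - x

deg p = 3. No degree-2 curve has this shape.
From the axis intercepts and sections: the x-axis gridline crossings are at x ∈ {-1, 0, 1}; it meets the y-axis at y = 0 (among the integer gridlines).
Solving for integer coefficients yields p as stated.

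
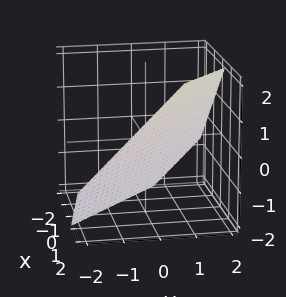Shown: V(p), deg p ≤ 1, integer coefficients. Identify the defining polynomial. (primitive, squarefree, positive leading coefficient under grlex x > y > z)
3*x + 3*y - 3*z - 2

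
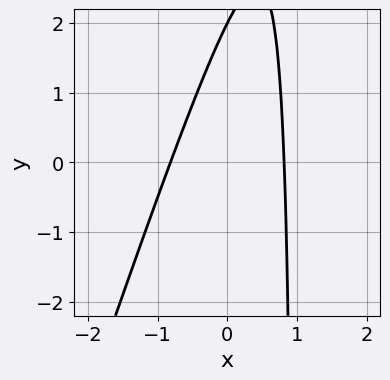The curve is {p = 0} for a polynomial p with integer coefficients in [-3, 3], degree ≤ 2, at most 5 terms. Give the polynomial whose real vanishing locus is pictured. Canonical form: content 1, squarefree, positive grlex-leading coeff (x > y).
3*x^2 - x*y + y - 2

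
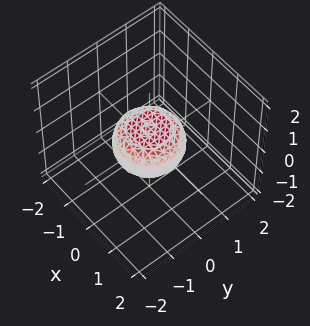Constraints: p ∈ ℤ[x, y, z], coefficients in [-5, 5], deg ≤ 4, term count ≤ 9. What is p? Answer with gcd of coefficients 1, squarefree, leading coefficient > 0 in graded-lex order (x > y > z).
First, deg p = 4. No degree-3 surface has this shape.
Then, symmetries: every cross-section ⟂ z is a circle, so x, y appear only via x² + y².
Then, reading off the gridlines: the y-axis gridline crossings are at y ∈ {-1, 1}; among the integer gridlines, it crosses the x-axis at x ∈ {-1, 1}; a circular section at z = 0 has radius exactly 1.
Finally, assembling these constraints gives the stated polynomial.

2*x^4 + 4*x^2*y^2 + 2*y^4 - x^2 - y^2 + 3*z^2 - 1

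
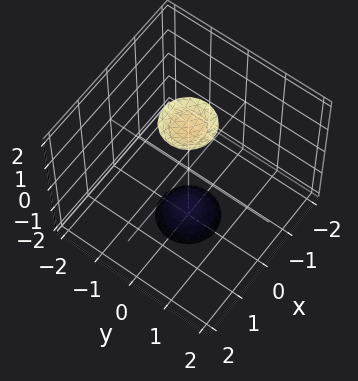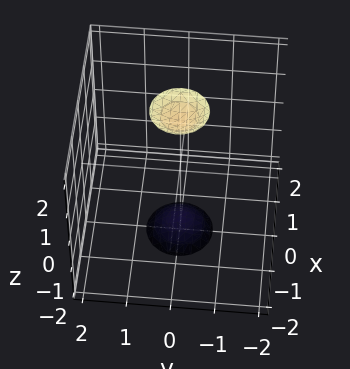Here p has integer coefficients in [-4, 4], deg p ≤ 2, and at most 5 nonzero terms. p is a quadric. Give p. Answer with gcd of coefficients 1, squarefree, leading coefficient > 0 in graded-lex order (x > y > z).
3*x^2 + 3*y^2 - z^2 + 3

First, there are 2 components. Treating them together as one polynomial.
Then, degree: two sheets facing apart; a quadric, so deg p = 2.
Then, by symmetry, every cross-section ⟂ z is a circle, so x, y appear only via x² + y²; mirror symmetry z ↦ −z ⇒ only even powers of z.
Then, from the axis intercepts and sections: the surface avoids every integer x-axis point in the box; a circular section at z = 2 has radius between 0 and 1; it misses every integer gridline on the y-axis.
Finally, putting this together gives p.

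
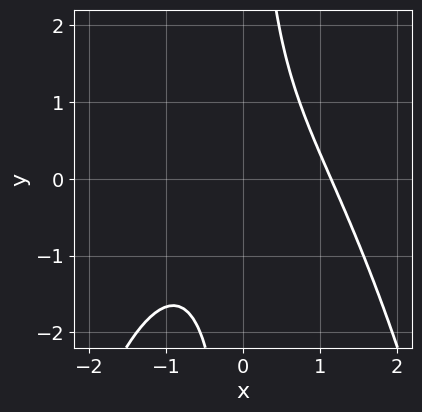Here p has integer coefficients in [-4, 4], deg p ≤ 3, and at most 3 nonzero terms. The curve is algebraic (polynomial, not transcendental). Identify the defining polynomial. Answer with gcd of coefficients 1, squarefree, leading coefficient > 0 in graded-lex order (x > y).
2*x^3 + 3*x*y - 3

First, the degree is 3 — no degree-2 curve has this shape.
Next, from the axis intercepts and sections: no y-intercept at any integer in the box.
Finally, putting this together gives p.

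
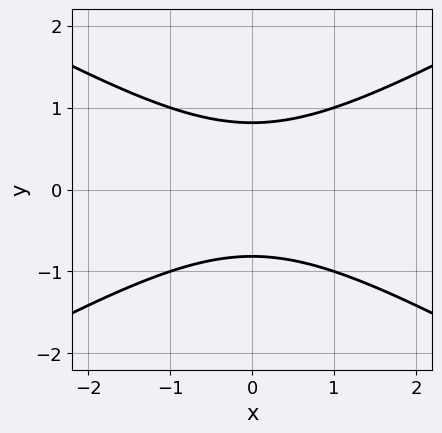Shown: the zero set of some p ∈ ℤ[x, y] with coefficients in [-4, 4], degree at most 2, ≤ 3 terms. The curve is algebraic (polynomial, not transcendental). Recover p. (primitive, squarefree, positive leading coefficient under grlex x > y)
(a) Degree: a generic line meets the curve in up to 2 points, so deg p = 2.
(b) Symmetries: it's symmetric under x → −x, forcing even powers of x; the y ↦ −y reflection is a symmetry, so y appears only in even powers.
(c) Against the integer gridlines: the curve avoids every integer x-axis point in the box.
(d) The integer polynomial consistent with all of this is the stated p.

x^2 - 3*y^2 + 2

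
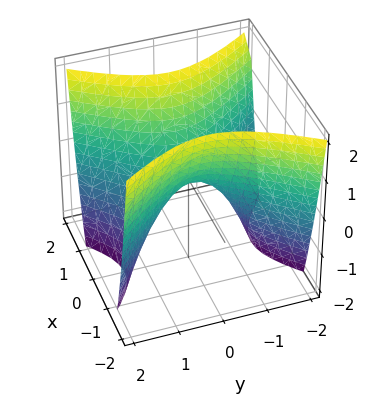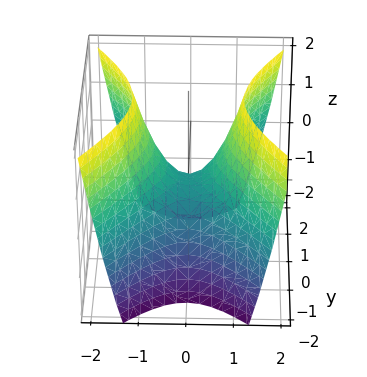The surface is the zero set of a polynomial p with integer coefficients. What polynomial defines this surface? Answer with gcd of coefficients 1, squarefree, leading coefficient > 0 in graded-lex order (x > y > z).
First, deg p = 2. A hyperbolic paraboloid; a quadric.
Then, symmetries: it's symmetric under x → −x, forcing even powers of x; the y ↦ −y reflection is a symmetry, so y appears only in even powers.
Next, checking where it meets the axes: it crosses the z-axis at the gridline z = 0; one y-axis crossing is at y = 0; it crosses the x-axis at the gridline x = 0.
Finally, fitting integer coefficients to these (and the overall shape) gives p.

3*x^2 - 2*y^2 - 2*z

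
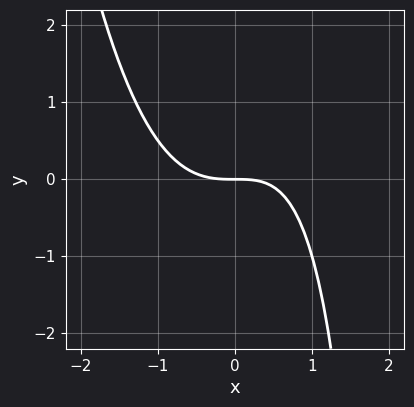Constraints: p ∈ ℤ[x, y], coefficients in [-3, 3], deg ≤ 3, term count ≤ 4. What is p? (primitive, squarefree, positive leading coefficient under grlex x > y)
deg p = 3.
From the visible intercepts: it meets the y-axis at y = 0 (among the integer gridlines); it crosses the x-axis at the gridline x = 0.
Together with the visible shape, these determine p as stated.

2*x^3 - x*y + 3*y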